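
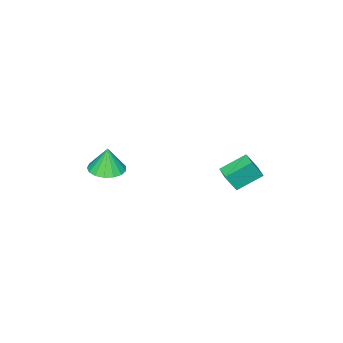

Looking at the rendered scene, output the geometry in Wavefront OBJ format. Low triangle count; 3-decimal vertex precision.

v -4.308 1 -1.599
v -3.777 0.646 -0.432
v -3.859 1.733 -1.582
v -3.327 1.379 -0.415
v -3.073 0.261 -2.385
v -2.541 -0.093 -1.218
v -2.623 0.994 -2.368
v -2.092 0.64 -1.201
v 3.124 -2.598 1.038
v 4.082 -2.475 1.127
v 2.996 -2.622 2.442
v 3.914 -2.042 1.119
v 3.566 -1.736 1.093
v 3.116 -1.628 1.054
v 2.668 -1.742 1.011
v 2.324 -2.053 0.974
v 2.164 -2.488 0.953
v 2.223 -2.948 0.95
v 2.489 -3.328 0.968
v 2.9 -3.541 1.002
v 3.363 -3.538 1.044
v 3.77 -3.32 1.085
v 4.03 -2.936 1.115
f 2 4 1
f 5 2 1
f 1 4 3
f 3 5 1
f 2 8 4
f 6 2 5
f 6 8 2
f 4 8 3
f 7 5 3
f 3 8 7
f 7 6 5
f 8 6 7
f 10 9 12
f 10 12 11
f 12 9 13
f 12 13 11
f 13 9 14
f 13 14 11
f 14 9 15
f 14 15 11
f 15 9 16
f 15 16 11
f 16 9 17
f 16 17 11
f 17 9 18
f 17 18 11
f 18 9 19
f 18 19 11
f 19 9 20
f 19 20 11
f 20 9 21
f 20 21 11
f 21 9 22
f 21 22 11
f 22 9 23
f 22 23 11
f 23 9 10
f 23 10 11



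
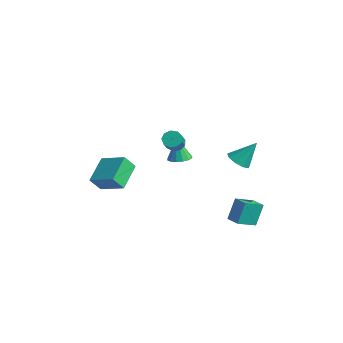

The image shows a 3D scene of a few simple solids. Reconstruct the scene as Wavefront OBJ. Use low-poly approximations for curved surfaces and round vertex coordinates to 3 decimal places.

v 2.728 1.501 -0.764
v 3.152 0.965 -0.536
v 3.132 2.339 0.464
v 3.407 1.269 -0.828
v 3.344 1.681 -1.089
v 2.994 2.01 -1.198
v 2.519 2.1 -1.104
v 2.142 1.909 -0.85
v 2.04 1.528 -0.556
v 2.26 1.134 -0.359
v 2.699 0.911 -0.351
v -0.26 -0.381 -0.265
v 0.155 -0.351 -0.624
v 1.035 -1.128 0.326
v 0.62 -1.159 0.685
v 0.165 -0.055 -0.391
v 1.044 -0.833 0.559
v -0.025 0.087 -0.099
v 0.855 -0.69 0.851
v -0.324 0.011 0.115
v 0.556 -0.766 1.065
v -0.593 -0.249 0.152
v 0.286 -1.027 1.102
v -0.707 -0.571 -0.007
v 0.173 -1.348 0.943
v -0.611 -0.804 -0.286
v 0.269 -1.581 0.664
v -0.351 -0.839 -0.555
v 0.529 -1.617 0.394
v -0.048 -0.66 -0.689
v 0.831 -1.437 0.261
v 3.522 0.285 -4.294
v 3.384 0.85 -3.054
v 3.571 1.405 -4.8
v 3.433 1.971 -3.559
v 4.387 0.289 -4.201
v 4.249 0.855 -2.96
v 4.436 1.41 -4.706
v 4.298 1.975 -3.466
v -2.839 -3.368 -4.061
v -2.948 -3.972 -3.234
v -3.695 -2.084 -3.236
v -3.804 -2.688 -2.409
v -1.436 -2.812 -3.471
v -1.545 -3.416 -2.644
v -2.292 -1.528 -2.646
v -2.401 -2.132 -1.819
v -3.576 2.156 -3.877
v -3.062 2.618 -3.765
v -3.904 2.164 -2.403
v -3.356 2.819 -3.831
v -3.708 2.843 -3.91
v -4.026 2.682 -3.98
v -4.222 2.381 -4.022
v -4.246 2.019 -4.026
v -4.09 1.694 -3.989
v -3.796 1.493 -3.922
v -3.443 1.47 -3.844
v -3.125 1.63 -3.774
v -2.929 1.931 -3.731
v -2.905 2.293 -3.728
f 2 1 4
f 2 4 3
f 4 1 5
f 4 5 3
f 5 1 6
f 5 6 3
f 6 1 7
f 6 7 3
f 7 1 8
f 7 8 3
f 8 1 9
f 8 9 3
f 9 1 10
f 9 10 3
f 10 1 11
f 10 11 3
f 11 1 2
f 11 2 3
f 13 12 16
f 13 16 14
f 14 16 17
f 14 17 15
f 16 12 18
f 16 18 17
f 17 18 19
f 17 19 15
f 18 12 20
f 18 20 19
f 19 20 21
f 19 21 15
f 20 12 22
f 20 22 21
f 21 22 23
f 21 23 15
f 22 12 24
f 22 24 23
f 23 24 25
f 23 25 15
f 24 12 26
f 24 26 25
f 25 26 27
f 25 27 15
f 26 12 28
f 26 28 27
f 27 28 29
f 27 29 15
f 28 12 30
f 28 30 29
f 29 30 31
f 29 31 15
f 30 12 13
f 30 13 31
f 31 13 14
f 31 14 15
f 33 35 32
f 36 33 32
f 32 35 34
f 34 36 32
f 33 39 35
f 37 33 36
f 37 39 33
f 35 39 34
f 38 36 34
f 34 39 38
f 38 37 36
f 39 37 38
f 41 43 40
f 44 41 40
f 40 43 42
f 42 44 40
f 41 47 43
f 45 41 44
f 45 47 41
f 43 47 42
f 46 44 42
f 42 47 46
f 46 45 44
f 47 45 46
f 49 48 51
f 49 51 50
f 51 48 52
f 51 52 50
f 52 48 53
f 52 53 50
f 53 48 54
f 53 54 50
f 54 48 55
f 54 55 50
f 55 48 56
f 55 56 50
f 56 48 57
f 56 57 50
f 57 48 58
f 57 58 50
f 58 48 59
f 58 59 50
f 59 48 60
f 59 60 50
f 60 48 61
f 60 61 50
f 61 48 49
f 61 49 50



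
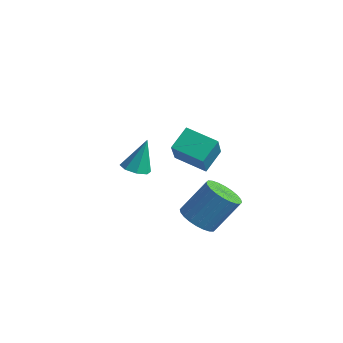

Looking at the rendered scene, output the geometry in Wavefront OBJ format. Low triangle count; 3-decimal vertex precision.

v 1.912 0.351 -2.416
v 2.745 0.127 -2.59
v 3.301 1.084 -1.158
v 2.468 1.309 -0.984
v 2.714 0.417 -2.772
v 3.271 1.374 -1.34
v 2.561 0.696 -2.899
v 3.118 1.654 -1.468
v 2.309 0.924 -2.953
v 2.866 1.881 -1.522
v 1.997 1.064 -2.925
v 2.554 2.021 -1.494
v 1.672 1.095 -2.82
v 2.228 2.053 -1.388
v 1.383 1.014 -2.653
v 1.94 1.971 -1.222
v 1.175 0.831 -2.45
v 1.731 1.789 -1.019
v 1.079 0.576 -2.242
v 1.635 1.533 -0.81
v 1.109 0.286 -2.06
v 1.666 1.243 -0.628
v 1.262 0.006 -1.932
v 1.819 0.964 -0.501
v 1.514 -0.221 -1.878
v 2.071 0.736 -0.447
v 1.826 -0.361 -1.906
v 2.383 0.596 -0.475
v 2.152 -0.393 -2.012
v 2.708 0.565 -0.58
v 2.44 -0.311 -2.178
v 2.997 0.646 -0.747
v 2.649 -0.129 -2.381
v 3.205 0.829 -0.95
v -2.853 1.672 -2.208
v -2.385 2.129 -2.429
v -2.727 2.288 -0.672
v -2.879 2.313 -2.463
v -3.357 2.122 -2.347
v -3.54 1.668 -2.15
v -3.321 1.216 -1.987
v -2.827 1.032 -1.954
v -2.348 1.223 -2.07
v -2.165 1.677 -2.266
v -0.464 1.558 -0.388
v 0.178 0.655 0.954
v -0.54 2.535 0.305
v 0.102 1.632 1.647
v 0.918 1.948 -0.787
v 1.56 1.045 0.555
v 0.842 2.925 -0.094
v 1.484 2.022 1.248
f 2 1 5
f 2 5 3
f 3 5 6
f 3 6 4
f 5 1 7
f 5 7 6
f 6 7 8
f 6 8 4
f 7 1 9
f 7 9 8
f 8 9 10
f 8 10 4
f 9 1 11
f 9 11 10
f 10 11 12
f 10 12 4
f 11 1 13
f 11 13 12
f 12 13 14
f 12 14 4
f 13 1 15
f 13 15 14
f 14 15 16
f 14 16 4
f 15 1 17
f 15 17 16
f 16 17 18
f 16 18 4
f 17 1 19
f 17 19 18
f 18 19 20
f 18 20 4
f 19 1 21
f 19 21 20
f 20 21 22
f 20 22 4
f 21 1 23
f 21 23 22
f 22 23 24
f 22 24 4
f 23 1 25
f 23 25 24
f 24 25 26
f 24 26 4
f 25 1 27
f 25 27 26
f 26 27 28
f 26 28 4
f 27 1 29
f 27 29 28
f 28 29 30
f 28 30 4
f 29 1 31
f 29 31 30
f 30 31 32
f 30 32 4
f 31 1 33
f 31 33 32
f 32 33 34
f 32 34 4
f 33 1 2
f 33 2 34
f 34 2 3
f 34 3 4
f 36 35 38
f 36 38 37
f 38 35 39
f 38 39 37
f 39 35 40
f 39 40 37
f 40 35 41
f 40 41 37
f 41 35 42
f 41 42 37
f 42 35 43
f 42 43 37
f 43 35 44
f 43 44 37
f 44 35 36
f 44 36 37
f 46 48 45
f 49 46 45
f 45 48 47
f 47 49 45
f 46 52 48
f 50 46 49
f 50 52 46
f 48 52 47
f 51 49 47
f 47 52 51
f 51 50 49
f 52 50 51



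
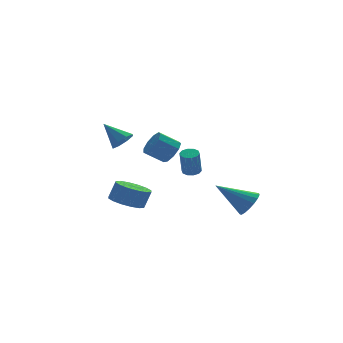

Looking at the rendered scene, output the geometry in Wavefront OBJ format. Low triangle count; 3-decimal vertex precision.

v 0.553 -2.251 -0.239
v 0.903 -1.92 -0.106
v 0.677 -2.218 1.232
v 0.327 -2.549 1.099
v 0.632 -1.772 -0.119
v 0.406 -2.07 1.219
v 0.331 -1.807 -0.178
v 0.105 -2.105 1.161
v 0.114 -2.012 -0.26
v -0.112 -2.31 1.078
v 0.065 -2.308 -0.334
v -0.161 -2.606 1.004
v 0.203 -2.582 -0.372
v -0.023 -2.88 0.966
v 0.474 -2.73 -0.359
v 0.248 -3.028 0.979
v 0.775 -2.695 -0.301
v 0.549 -2.993 1.038
v 0.992 -2.49 -0.218
v 0.766 -2.788 1.12
v 1.041 -2.194 -0.144
v 0.815 -2.492 1.194
v -0.653 -2.726 1.389
v -0.269 -2.946 2.007
v -1.224 -2.694 2.689
v -1.607 -2.474 2.071
v -0.195 -2.438 1.924
v -1.15 -2.187 2.605
v -0.335 -2.065 1.59
v -1.29 -1.813 2.272
v -0.624 -2.001 1.162
v -1.579 -1.75 1.844
v -0.926 -2.276 0.841
v -1.881 -2.025 1.522
v -1.1 -2.762 0.776
v -2.055 -2.51 1.458
v -1.065 -3.23 0.998
v -2.02 -2.979 1.68
v -0.837 -3.463 1.403
v -1.792 -3.211 2.085
v -0.522 -3.351 1.802
v -1.477 -3.099 2.484
v -2.847 -2.146 -1.978
v -1.962 -2.248 -2.337
v -1.549 -2.176 -1.342
v -2.433 -2.074 -0.982
v -2.046 -1.758 -2.338
v -1.633 -1.686 -1.343
v -2.344 -1.372 -2.242
v -1.93 -1.3 -1.247
v -2.776 -1.193 -2.075
v -2.363 -1.122 -1.08
v -3.228 -1.27 -1.882
v -2.815 -1.198 -0.887
v -3.577 -1.581 -1.715
v -3.164 -1.51 -0.72
v -3.731 -2.044 -1.618
v -3.318 -1.972 -0.623
v -3.647 -2.534 -1.617
v -3.234 -2.462 -0.622
v -3.35 -2.92 -1.713
v -2.936 -2.848 -0.718
v -2.917 -3.098 -1.88
v -2.504 -3.027 -0.885
v -2.465 -3.022 -2.073
v -2.052 -2.95 -1.078
v -2.116 -2.71 -2.24
v -1.703 -2.639 -1.245
v 4.239 -0.941 -3.657
v 4.668 -1.196 -2.956
v 2.641 -0.179 -2.403
v 4.801 -0.812 -3.019
v 4.806 -0.457 -3.228
v 4.681 -0.214 -3.536
v 4.455 -0.137 -3.871
v 4.18 -0.245 -4.157
v 3.918 -0.512 -4.329
v 3.729 -0.877 -4.346
v 3.658 -1.258 -4.206
v 3.72 -1.565 -3.94
v 3.9 -1.73 -3.609
v 4.159 -1.715 -3.289
v 4.436 -1.522 -3.053
v -1.486 2.461 0.334
v -0.842 2.723 0.555
v -2.214 3.399 1.346
v -1.057 3.014 0.13
v -1.523 2.981 -0.176
v -1.968 2.644 -0.182
v -2.131 2.199 0.114
v -1.916 1.907 0.539
v -1.449 1.94 0.845
v -1.004 2.278 0.851
f 2 1 5
f 2 5 3
f 3 5 6
f 3 6 4
f 5 1 7
f 5 7 6
f 6 7 8
f 6 8 4
f 7 1 9
f 7 9 8
f 8 9 10
f 8 10 4
f 9 1 11
f 9 11 10
f 10 11 12
f 10 12 4
f 11 1 13
f 11 13 12
f 12 13 14
f 12 14 4
f 13 1 15
f 13 15 14
f 14 15 16
f 14 16 4
f 15 1 17
f 15 17 16
f 16 17 18
f 16 18 4
f 17 1 19
f 17 19 18
f 18 19 20
f 18 20 4
f 19 1 21
f 19 21 20
f 20 21 22
f 20 22 4
f 21 1 2
f 21 2 22
f 22 2 3
f 22 3 4
f 24 23 27
f 24 27 25
f 25 27 28
f 25 28 26
f 27 23 29
f 27 29 28
f 28 29 30
f 28 30 26
f 29 23 31
f 29 31 30
f 30 31 32
f 30 32 26
f 31 23 33
f 31 33 32
f 32 33 34
f 32 34 26
f 33 23 35
f 33 35 34
f 34 35 36
f 34 36 26
f 35 23 37
f 35 37 36
f 36 37 38
f 36 38 26
f 37 23 39
f 37 39 38
f 38 39 40
f 38 40 26
f 39 23 41
f 39 41 40
f 40 41 42
f 40 42 26
f 41 23 24
f 41 24 42
f 42 24 25
f 42 25 26
f 44 43 47
f 44 47 45
f 45 47 48
f 45 48 46
f 47 43 49
f 47 49 48
f 48 49 50
f 48 50 46
f 49 43 51
f 49 51 50
f 50 51 52
f 50 52 46
f 51 43 53
f 51 53 52
f 52 53 54
f 52 54 46
f 53 43 55
f 53 55 54
f 54 55 56
f 54 56 46
f 55 43 57
f 55 57 56
f 56 57 58
f 56 58 46
f 57 43 59
f 57 59 58
f 58 59 60
f 58 60 46
f 59 43 61
f 59 61 60
f 60 61 62
f 60 62 46
f 61 43 63
f 61 63 62
f 62 63 64
f 62 64 46
f 63 43 65
f 63 65 64
f 64 65 66
f 64 66 46
f 65 43 67
f 65 67 66
f 66 67 68
f 66 68 46
f 67 43 44
f 67 44 68
f 68 44 45
f 68 45 46
f 70 69 72
f 70 72 71
f 72 69 73
f 72 73 71
f 73 69 74
f 73 74 71
f 74 69 75
f 74 75 71
f 75 69 76
f 75 76 71
f 76 69 77
f 76 77 71
f 77 69 78
f 77 78 71
f 78 69 79
f 78 79 71
f 79 69 80
f 79 80 71
f 80 69 81
f 80 81 71
f 81 69 82
f 81 82 71
f 82 69 83
f 82 83 71
f 83 69 70
f 83 70 71
f 85 84 87
f 85 87 86
f 87 84 88
f 87 88 86
f 88 84 89
f 88 89 86
f 89 84 90
f 89 90 86
f 90 84 91
f 90 91 86
f 91 84 92
f 91 92 86
f 92 84 93
f 92 93 86
f 93 84 85
f 93 85 86



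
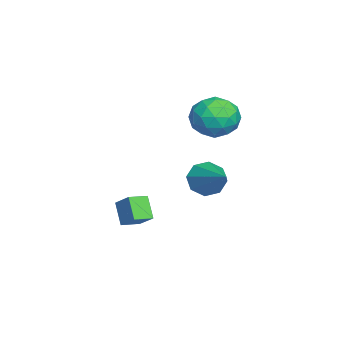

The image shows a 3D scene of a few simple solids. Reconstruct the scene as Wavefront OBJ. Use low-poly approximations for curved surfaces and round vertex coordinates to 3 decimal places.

v 1.19 3.298 3.333
v 1.849 3.011 4.225
v 0.251 1.709 3.515
v 0.91 1.422 4.407
v 0.164 2.287 4.5
v 0.744 3.269 4.388
v 1.356 1.451 3.352
v 1.936 2.433 3.24
v 1.951 1.869 4.237
v 1.215 2.386 4.947
v 0.885 2.334 2.793
v 0.149 2.851 3.503
v 1.602 3.294 3.763
v 0.498 1.426 3.977
v 0.06 1.934 4.032
v 0.447 1.766 4.556
v 0.952 3.446 3.859
v 1.34 3.277 4.383
v 0.349 2.851 4.545
v 0.76 1.443 3.357
v 1.148 1.274 3.881
v 1.653 2.954 3.184
v 2.04 2.786 3.708
v 1.751 1.869 3.195
v 2.049 2.454 4.295
v 1.498 1.52 4.402
v 1.76 1.537 3.781
v 2.101 2.115 3.715
v 1.616 2.758 4.712
v 1.064 1.824 4.819
v 0.626 2.332 4.874
v 0.967 2.91 4.808
v 1.677 2.087 4.719
v 1.036 2.896 2.921
v 0.484 1.962 3.028
v 1.133 1.81 2.932
v 1.474 2.388 2.866
v 0.602 3.2 3.338
v 0.051 2.266 3.445
v -0.001 2.605 4.025
v 0.34 3.183 3.959
v 0.423 2.633 3.021
v 2.964 2.207 1.177
v 3.436 2.167 0.412
v 4.676 3.133 2.183
v 3.082 2.755 0.473
v 2.659 3.022 0.946
v 2.415 2.812 1.555
v 2.493 2.248 1.943
v 2.847 1.66 1.881
v 3.269 1.393 1.408
v 3.513 1.603 0.799
v 2.323 -0.64 -1.95
v 1.609 -0.96 -1.015
v 2.934 0.002 -1.264
v 2.219 -0.318 -0.329
v 2.881 -1.362 -1.771
v 2.166 -1.682 -0.836
v 3.491 -0.72 -1.085
v 2.777 -1.04 -0.15
f 1 38 17
f 38 12 41
f 17 41 6
f 38 41 17
f 1 17 13
f 17 6 18
f 13 18 2
f 17 18 13
f 1 13 22
f 13 2 23
f 22 23 8
f 13 23 22
f 1 22 34
f 22 8 37
f 34 37 11
f 22 37 34
f 1 34 38
f 34 11 42
f 38 42 12
f 34 42 38
f 2 18 29
f 18 6 32
f 29 32 10
f 18 32 29
f 6 41 19
f 41 12 40
f 19 40 5
f 41 40 19
f 12 42 39
f 42 11 35
f 39 35 3
f 42 35 39
f 11 37 36
f 37 8 24
f 36 24 7
f 37 24 36
f 8 23 28
f 23 2 25
f 28 25 9
f 23 25 28
f 4 30 16
f 30 10 31
f 16 31 5
f 30 31 16
f 4 16 14
f 16 5 15
f 14 15 3
f 16 15 14
f 4 14 21
f 14 3 20
f 21 20 7
f 14 20 21
f 4 21 26
f 21 7 27
f 26 27 9
f 21 27 26
f 4 26 30
f 26 9 33
f 30 33 10
f 26 33 30
f 5 31 19
f 31 10 32
f 19 32 6
f 31 32 19
f 3 15 39
f 15 5 40
f 39 40 12
f 15 40 39
f 7 20 36
f 20 3 35
f 36 35 11
f 20 35 36
f 9 27 28
f 27 7 24
f 28 24 8
f 27 24 28
f 10 33 29
f 33 9 25
f 29 25 2
f 33 25 29
f 44 43 46
f 44 46 45
f 46 43 47
f 46 47 45
f 47 43 48
f 47 48 45
f 48 43 49
f 48 49 45
f 49 43 50
f 49 50 45
f 50 43 51
f 50 51 45
f 51 43 52
f 51 52 45
f 52 43 44
f 52 44 45
f 54 56 53
f 57 54 53
f 53 56 55
f 55 57 53
f 54 60 56
f 58 54 57
f 58 60 54
f 56 60 55
f 59 57 55
f 55 60 59
f 59 58 57
f 60 58 59



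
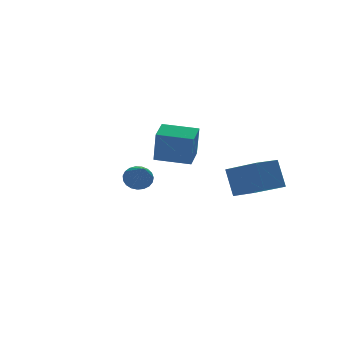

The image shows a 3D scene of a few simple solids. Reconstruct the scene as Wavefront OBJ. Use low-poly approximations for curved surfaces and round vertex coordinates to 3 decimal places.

v -2.778 -1.31 1.901
v -2.483 -1.076 2.368
v -3.262 -2.69 2.899
v -2.71 -0.977 2.396
v -2.949 -0.935 2.337
v -3.158 -0.958 2.204
v -3.302 -1.042 2.018
v -3.355 -1.172 1.812
v -3.308 -1.326 1.621
v -3.17 -1.478 1.479
v -2.964 -1.6 1.41
v -2.725 -1.672 1.426
v -2.496 -1.682 1.524
v -2.316 -1.627 1.687
v -2.215 -1.517 1.888
v -2.212 -1.372 2.09
v -2.307 -1.216 2.26
v 1.972 -2.858 0.913
v 1.963 -2.243 2.171
v 1.498 -1.28 0.139
v 1.49 -0.666 1.397
v 3.13 -2.574 0.783
v 3.122 -1.96 2.041
v 2.657 -0.997 0.009
v 2.648 -0.382 1.267
v 1.403 1.944 0.891
v 1.339 1.626 2.407
v 0.185 2.953 1.052
v 0.121 2.635 2.568
v 2.179 2.845 1.112
v 2.115 2.527 2.628
v 0.961 3.854 1.273
v 0.897 3.536 2.789
f 2 1 4
f 2 4 3
f 4 1 5
f 4 5 3
f 5 1 6
f 5 6 3
f 6 1 7
f 6 7 3
f 7 1 8
f 7 8 3
f 8 1 9
f 8 9 3
f 9 1 10
f 9 10 3
f 10 1 11
f 10 11 3
f 11 1 12
f 11 12 3
f 12 1 13
f 12 13 3
f 13 1 14
f 13 14 3
f 14 1 15
f 14 15 3
f 15 1 16
f 15 16 3
f 16 1 17
f 16 17 3
f 17 1 2
f 17 2 3
f 19 21 18
f 22 19 18
f 18 21 20
f 20 22 18
f 19 25 21
f 23 19 22
f 23 25 19
f 21 25 20
f 24 22 20
f 20 25 24
f 24 23 22
f 25 23 24
f 27 29 26
f 30 27 26
f 26 29 28
f 28 30 26
f 27 33 29
f 31 27 30
f 31 33 27
f 29 33 28
f 32 30 28
f 28 33 32
f 32 31 30
f 33 31 32



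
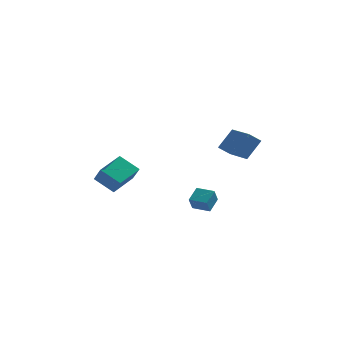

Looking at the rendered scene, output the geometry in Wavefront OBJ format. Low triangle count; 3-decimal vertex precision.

v -3.956 -0.655 -0.22
v -5.231 -0.269 0.666
v -3.048 0.977 0.375
v -4.323 1.363 1.262
v -3.437 -1.323 0.818
v -4.712 -0.937 1.705
v -2.529 0.309 1.414
v -3.804 0.695 2.3
v 3.373 -0.729 3.499
v 4.14 0.011 4.772
v 2.182 0.957 3.237
v 2.949 1.697 4.509
v 4.071 -0.337 2.851
v 4.838 0.403 4.123
v 2.88 1.349 2.588
v 3.647 2.089 3.861
v 0.995 -1.886 -0.758
v 0.855 -2.43 0.129
v 1.338 -0.957 -0.135
v 1.198 -1.501 0.752
v 2.102 -2.259 -0.812
v 1.962 -2.803 0.075
v 2.445 -1.33 -0.189
v 2.305 -1.874 0.698
f 2 4 1
f 5 2 1
f 1 4 3
f 3 5 1
f 2 8 4
f 6 2 5
f 6 8 2
f 4 8 3
f 7 5 3
f 3 8 7
f 7 6 5
f 8 6 7
f 10 12 9
f 13 10 9
f 9 12 11
f 11 13 9
f 10 16 12
f 14 10 13
f 14 16 10
f 12 16 11
f 15 13 11
f 11 16 15
f 15 14 13
f 16 14 15
f 18 20 17
f 21 18 17
f 17 20 19
f 19 21 17
f 18 24 20
f 22 18 21
f 22 24 18
f 20 24 19
f 23 21 19
f 19 24 23
f 23 22 21
f 24 22 23



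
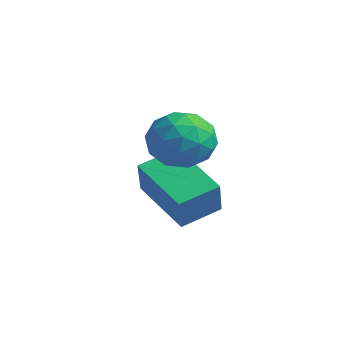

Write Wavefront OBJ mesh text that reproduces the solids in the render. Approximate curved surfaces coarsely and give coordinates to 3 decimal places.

v 2.927 2.535 -0.992
v 0.974 2.436 -0.027
v 3.097 3.85 -0.513
v 1.144 3.751 0.452
v 3.556 2.009 0.228
v 1.603 1.91 1.193
v 3.726 3.324 0.707
v 1.773 3.225 1.672
v 2.936 2.484 2.392
v 3.812 2.996 2.77
v 3.648 0.944 2.83
v 4.524 1.456 3.208
v 3.577 1.547 3.727
v 3.137 2.499 3.456
v 4.323 1.441 2.144
v 3.883 2.393 1.873
v 4.669 2.352 2.617
v 4.208 2.417 3.595
v 3.252 1.523 2.005
v 2.791 1.588 2.983
v 3.312 2.875 2.543
v 4.148 1.065 3.057
v 3.592 1.118 3.362
v 4.107 1.419 3.585
v 2.915 2.583 2.946
v 3.43 2.884 3.168
v 3.292 2.032 3.73
v 4.03 1.056 2.432
v 4.545 1.357 2.654
v 3.353 2.521 2.015
v 3.868 2.822 2.238
v 4.168 1.908 1.87
v 4.33 2.798 2.675
v 4.748 1.892 2.932
v 4.63 1.883 2.307
v 4.372 2.443 2.148
v 4.06 2.836 3.25
v 4.478 1.93 3.507
v 3.921 1.984 3.812
v 3.663 2.544 3.653
v 4.563 2.457 3.16
v 2.982 2.01 2.093
v 3.4 1.104 2.35
v 3.797 1.396 1.947
v 3.539 1.956 1.788
v 2.712 2.048 2.668
v 3.13 1.142 2.925
v 3.088 1.497 3.452
v 2.83 2.057 3.293
v 2.897 1.483 2.44
f 2 4 1
f 5 2 1
f 1 4 3
f 3 5 1
f 2 8 4
f 6 2 5
f 6 8 2
f 4 8 3
f 7 5 3
f 3 8 7
f 7 6 5
f 8 6 7
f 9 46 25
f 46 20 49
f 25 49 14
f 46 49 25
f 9 25 21
f 25 14 26
f 21 26 10
f 25 26 21
f 9 21 30
f 21 10 31
f 30 31 16
f 21 31 30
f 9 30 42
f 30 16 45
f 42 45 19
f 30 45 42
f 9 42 46
f 42 19 50
f 46 50 20
f 42 50 46
f 10 26 37
f 26 14 40
f 37 40 18
f 26 40 37
f 14 49 27
f 49 20 48
f 27 48 13
f 49 48 27
f 20 50 47
f 50 19 43
f 47 43 11
f 50 43 47
f 19 45 44
f 45 16 32
f 44 32 15
f 45 32 44
f 16 31 36
f 31 10 33
f 36 33 17
f 31 33 36
f 12 38 24
f 38 18 39
f 24 39 13
f 38 39 24
f 12 24 22
f 24 13 23
f 22 23 11
f 24 23 22
f 12 22 29
f 22 11 28
f 29 28 15
f 22 28 29
f 12 29 34
f 29 15 35
f 34 35 17
f 29 35 34
f 12 34 38
f 34 17 41
f 38 41 18
f 34 41 38
f 13 39 27
f 39 18 40
f 27 40 14
f 39 40 27
f 11 23 47
f 23 13 48
f 47 48 20
f 23 48 47
f 15 28 44
f 28 11 43
f 44 43 19
f 28 43 44
f 17 35 36
f 35 15 32
f 36 32 16
f 35 32 36
f 18 41 37
f 41 17 33
f 37 33 10
f 41 33 37



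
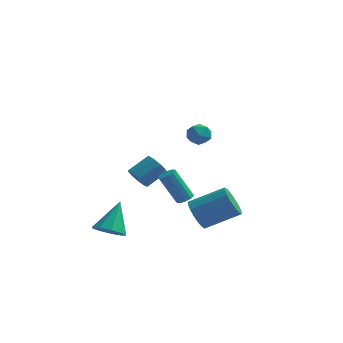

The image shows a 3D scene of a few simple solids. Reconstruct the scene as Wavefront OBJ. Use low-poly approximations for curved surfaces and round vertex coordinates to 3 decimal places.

v 1.72 -1.404 3.003
v 2.308 -1.1 3.392
v 2.512 -2.12 2.368
v 3.1 -1.816 2.757
v 2.599 -2.275 3.115
v 2.11 -1.832 3.507
v 2.71 -1.388 2.253
v 2.221 -0.945 2.645
v 2.92 -1.09 2.929
v 2.851 -1.638 3.461
v 1.969 -1.582 2.299
v 1.9 -2.13 2.831
v -2.418 -1.787 -4.807
v -1.844 -1.231 -5.338
v -2.162 -0.493 -3.173
v -2.466 -1.032 -5.398
v -3.067 -1.186 -5.181
v -3.364 -1.622 -4.789
v -3.218 -2.135 -4.406
v -2.699 -2.485 -4.21
v -2.048 -2.509 -4.294
v -1.57 -2.195 -4.617
v -1.49 -1.69 -5.03
v 0.652 2.343 -3.985
v 1.123 2.359 -3.722
v 0.12 2.292 -1.913
v -0.352 2.277 -2.175
v 1.037 2.648 -3.76
v 0.033 2.582 -1.951
v 0.828 2.84 -3.869
v -0.176 2.774 -2.06
v 0.563 2.875 -4.015
v -0.441 2.809 -2.205
v 0.326 2.741 -4.151
v -0.677 2.674 -2.341
v 0.193 2.48 -4.234
v -0.811 2.414 -2.425
v 0.205 2.176 -4.238
v -0.798 2.11 -2.429
v 0.359 1.925 -4.162
v -0.644 1.859 -2.353
v 0.606 1.807 -4.029
v -0.397 1.741 -2.22
v 0.868 1.859 -3.883
v -0.136 1.793 -2.073
v 1.06 2.065 -3.768
v 0.057 1.998 -1.959
v 1.999 -0.448 -3.653
v 2.288 0.033 -4.469
v 4.109 0.648 -3.463
v 3.821 0.168 -2.647
v 2.044 0.358 -4.226
v 3.865 0.974 -3.22
v 1.789 0.499 -3.852
v 3.611 1.114 -2.846
v 1.583 0.423 -3.432
v 3.405 1.038 -2.426
v 1.472 0.148 -3.063
v 3.294 0.763 -2.057
v 1.482 -0.264 -2.829
v 3.304 0.351 -1.823
v 1.61 -0.718 -2.784
v 3.432 -0.103 -1.778
v 1.828 -1.11 -2.938
v 3.649 -0.495 -1.931
v 2.084 -1.35 -3.255
v 3.906 -0.735 -2.249
v 2.322 -1.384 -3.664
v 4.143 -0.768 -2.658
v 2.485 -1.203 -4.071
v 4.306 -0.587 -3.064
v 2.537 -0.849 -4.381
v 4.358 -0.233 -3.375
v 2.466 -0.403 -4.525
v 4.287 0.213 -3.519
v -2.243 3.051 -3.137
v -1.637 2.557 -3.25
v -0.752 3.454 -2.437
v -1.357 3.949 -2.323
v -1.65 2.927 -3.644
v -0.765 3.824 -2.831
v -1.94 3.355 -3.8
v -1.055 4.252 -2.987
v -2.372 3.641 -3.646
v -1.487 4.538 -2.833
v -2.743 3.651 -3.254
v -1.858 4.549 -2.441
v -2.88 3.381 -2.806
v -1.995 4.278 -1.993
v -2.719 2.956 -2.514
v -1.834 3.854 -1.7
v -2.335 2.576 -2.512
v -1.45 3.474 -1.699
v -1.908 2.418 -2.803
v -1.022 3.316 -1.99
f 1 12 6
f 1 6 2
f 1 2 8
f 1 8 11
f 1 11 12
f 2 6 10
f 6 12 5
f 12 11 3
f 11 8 7
f 8 2 9
f 4 10 5
f 4 5 3
f 4 3 7
f 4 7 9
f 4 9 10
f 5 10 6
f 3 5 12
f 7 3 11
f 9 7 8
f 10 9 2
f 14 13 16
f 14 16 15
f 16 13 17
f 16 17 15
f 17 13 18
f 17 18 15
f 18 13 19
f 18 19 15
f 19 13 20
f 19 20 15
f 20 13 21
f 20 21 15
f 21 13 22
f 21 22 15
f 22 13 23
f 22 23 15
f 23 13 14
f 23 14 15
f 25 24 28
f 25 28 26
f 26 28 29
f 26 29 27
f 28 24 30
f 28 30 29
f 29 30 31
f 29 31 27
f 30 24 32
f 30 32 31
f 31 32 33
f 31 33 27
f 32 24 34
f 32 34 33
f 33 34 35
f 33 35 27
f 34 24 36
f 34 36 35
f 35 36 37
f 35 37 27
f 36 24 38
f 36 38 37
f 37 38 39
f 37 39 27
f 38 24 40
f 38 40 39
f 39 40 41
f 39 41 27
f 40 24 42
f 40 42 41
f 41 42 43
f 41 43 27
f 42 24 44
f 42 44 43
f 43 44 45
f 43 45 27
f 44 24 46
f 44 46 45
f 45 46 47
f 45 47 27
f 46 24 25
f 46 25 47
f 47 25 26
f 47 26 27
f 49 48 52
f 49 52 50
f 50 52 53
f 50 53 51
f 52 48 54
f 52 54 53
f 53 54 55
f 53 55 51
f 54 48 56
f 54 56 55
f 55 56 57
f 55 57 51
f 56 48 58
f 56 58 57
f 57 58 59
f 57 59 51
f 58 48 60
f 58 60 59
f 59 60 61
f 59 61 51
f 60 48 62
f 60 62 61
f 61 62 63
f 61 63 51
f 62 48 64
f 62 64 63
f 63 64 65
f 63 65 51
f 64 48 66
f 64 66 65
f 65 66 67
f 65 67 51
f 66 48 68
f 66 68 67
f 67 68 69
f 67 69 51
f 68 48 70
f 68 70 69
f 69 70 71
f 69 71 51
f 70 48 72
f 70 72 71
f 71 72 73
f 71 73 51
f 72 48 74
f 72 74 73
f 73 74 75
f 73 75 51
f 74 48 49
f 74 49 75
f 75 49 50
f 75 50 51
f 77 76 80
f 77 80 78
f 78 80 81
f 78 81 79
f 80 76 82
f 80 82 81
f 81 82 83
f 81 83 79
f 82 76 84
f 82 84 83
f 83 84 85
f 83 85 79
f 84 76 86
f 84 86 85
f 85 86 87
f 85 87 79
f 86 76 88
f 86 88 87
f 87 88 89
f 87 89 79
f 88 76 90
f 88 90 89
f 89 90 91
f 89 91 79
f 90 76 92
f 90 92 91
f 91 92 93
f 91 93 79
f 92 76 94
f 92 94 93
f 93 94 95
f 93 95 79
f 94 76 77
f 94 77 95
f 95 77 78
f 95 78 79



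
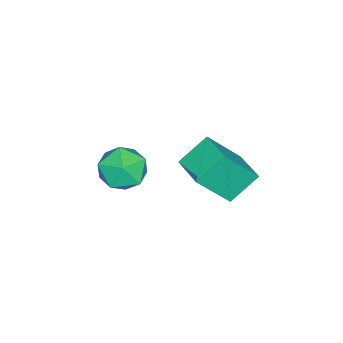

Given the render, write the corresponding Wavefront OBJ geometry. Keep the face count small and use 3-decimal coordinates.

v 3.163 -2.168 1.285
v 3.725 -1.547 1.567
v 4.235 -2.833 0.613
v 4.797 -2.212 0.895
v 4.441 -2.78 1.471
v 3.779 -2.369 1.886
v 4.181 -2.011 0.294
v 3.519 -1.6 0.709
v 4.354 -1.45 0.954
v 4.515 -1.925 1.681
v 3.445 -2.455 0.499
v 3.606 -2.93 1.226
v 3.567 0.528 1.126
v 2.82 1.109 1.879
v 4.334 1.393 1.217
v 3.587 1.975 1.971
v 4.293 -0.255 2.449
v 3.546 0.327 3.203
v 5.06 0.611 2.541
v 4.313 1.192 3.294
f 1 12 6
f 1 6 2
f 1 2 8
f 1 8 11
f 1 11 12
f 2 6 10
f 6 12 5
f 12 11 3
f 11 8 7
f 8 2 9
f 4 10 5
f 4 5 3
f 4 3 7
f 4 7 9
f 4 9 10
f 5 10 6
f 3 5 12
f 7 3 11
f 9 7 8
f 10 9 2
f 14 16 13
f 17 14 13
f 13 16 15
f 15 17 13
f 14 20 16
f 18 14 17
f 18 20 14
f 16 20 15
f 19 17 15
f 15 20 19
f 19 18 17
f 20 18 19



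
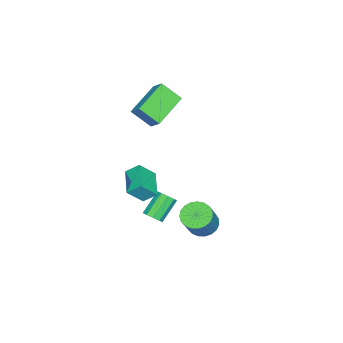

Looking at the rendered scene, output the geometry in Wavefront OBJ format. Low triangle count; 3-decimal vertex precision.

v -4.133 -2.953 2.04
v -3.776 -2.312 2.689
v -4.311 -1.918 1.114
v -3.954 -1.276 1.764
v -2.186 -3.284 1.296
v -1.829 -2.642 1.946
v -2.364 -2.248 0.371
v -2.007 -1.607 1.02
v 2.287 2.726 -1.917
v 2.936 2.778 -2.38
v 3.923 2.866 -0.987
v 3.273 2.814 -0.523
v 2.853 3.098 -2.342
v 3.84 3.186 -0.948
v 2.672 3.353 -2.229
v 3.659 3.441 -0.836
v 2.424 3.5 -2.063
v 3.411 3.588 -0.669
v 2.153 3.514 -1.872
v 3.14 3.601 -0.478
v 1.904 3.391 -1.688
v 2.891 3.478 -0.294
v 1.722 3.153 -1.544
v 2.709 3.24 -0.15
v 1.637 2.841 -1.464
v 2.624 2.929 -0.07
v 1.665 2.509 -1.463
v 2.651 2.597 -0.069
v 1.8 2.215 -1.54
v 2.787 2.303 -0.146
v 2.019 2.01 -1.682
v 3.006 2.097 -0.289
v 2.284 1.928 -1.865
v 3.271 2.016 -0.471
v 2.55 1.984 -2.057
v 3.537 2.072 -0.663
v 2.771 2.169 -2.225
v 3.758 2.256 -0.831
v 2.907 2.449 -2.339
v 3.894 2.537 -0.945
v 0.345 -1.472 -1.585
v 0.149 -0.799 -1.004
v 1.657 -0.749 -1.982
v 1.461 -0.076 -1.401
v 0.939 -2.064 -0.699
v 0.743 -1.391 -0.118
v 2.251 -1.341 -1.096
v 2.055 -0.668 -0.515
v 1.587 -0.287 -3.123
v 1.931 -0.431 -2.704
v 0.876 -0.137 -1.739
v 0.533 0.007 -2.157
v 1.965 -0.057 -2.78
v 0.911 0.237 -1.814
v 1.823 0.209 -3.016
v 0.769 0.503 -2.05
v 1.571 0.243 -3.302
v 0.516 0.537 -2.336
v 1.326 0.029 -3.504
v 0.271 0.323 -2.538
v 1.203 -0.333 -3.528
v 0.149 -0.039 -2.562
v 1.26 -0.674 -3.362
v 0.206 -0.38 -2.396
v 1.47 -0.833 -3.084
v 0.416 -0.539 -2.118
v 1.735 -0.737 -2.825
v 0.681 -0.443 -1.859
f 2 4 1
f 5 2 1
f 1 4 3
f 3 5 1
f 2 8 4
f 6 2 5
f 6 8 2
f 4 8 3
f 7 5 3
f 3 8 7
f 7 6 5
f 8 6 7
f 10 9 13
f 10 13 11
f 11 13 14
f 11 14 12
f 13 9 15
f 13 15 14
f 14 15 16
f 14 16 12
f 15 9 17
f 15 17 16
f 16 17 18
f 16 18 12
f 17 9 19
f 17 19 18
f 18 19 20
f 18 20 12
f 19 9 21
f 19 21 20
f 20 21 22
f 20 22 12
f 21 9 23
f 21 23 22
f 22 23 24
f 22 24 12
f 23 9 25
f 23 25 24
f 24 25 26
f 24 26 12
f 25 9 27
f 25 27 26
f 26 27 28
f 26 28 12
f 27 9 29
f 27 29 28
f 28 29 30
f 28 30 12
f 29 9 31
f 29 31 30
f 30 31 32
f 30 32 12
f 31 9 33
f 31 33 32
f 32 33 34
f 32 34 12
f 33 9 35
f 33 35 34
f 34 35 36
f 34 36 12
f 35 9 37
f 35 37 36
f 36 37 38
f 36 38 12
f 37 9 39
f 37 39 38
f 38 39 40
f 38 40 12
f 39 9 10
f 39 10 40
f 40 10 11
f 40 11 12
f 42 44 41
f 45 42 41
f 41 44 43
f 43 45 41
f 42 48 44
f 46 42 45
f 46 48 42
f 44 48 43
f 47 45 43
f 43 48 47
f 47 46 45
f 48 46 47
f 50 49 53
f 50 53 51
f 51 53 54
f 51 54 52
f 53 49 55
f 53 55 54
f 54 55 56
f 54 56 52
f 55 49 57
f 55 57 56
f 56 57 58
f 56 58 52
f 57 49 59
f 57 59 58
f 58 59 60
f 58 60 52
f 59 49 61
f 59 61 60
f 60 61 62
f 60 62 52
f 61 49 63
f 61 63 62
f 62 63 64
f 62 64 52
f 63 49 65
f 63 65 64
f 64 65 66
f 64 66 52
f 65 49 67
f 65 67 66
f 66 67 68
f 66 68 52
f 67 49 50
f 67 50 68
f 68 50 51
f 68 51 52



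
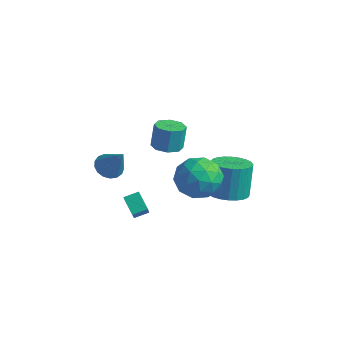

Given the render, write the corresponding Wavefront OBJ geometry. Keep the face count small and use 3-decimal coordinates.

v 1.642 0.701 -1.107
v 2.538 0.212 -0.819
v 2.273 0.83 1.054
v 1.378 1.319 0.767
v 2.68 0.587 -0.922
v 2.415 1.204 0.951
v 2.664 0.978 -1.053
v 2.399 1.596 0.82
v 2.493 1.328 -1.193
v 2.228 1.946 0.68
v 2.192 1.582 -1.319
v 1.927 2.2 0.554
v 1.808 1.702 -1.413
v 1.543 2.32 0.46
v 1.398 1.67 -1.46
v 1.133 2.288 0.413
v 1.026 1.49 -1.454
v 0.761 2.108 0.419
v 0.747 1.19 -1.394
v 0.482 1.808 0.479
v 0.605 0.816 -1.291
v 0.34 1.433 0.582
v 0.621 0.424 -1.16
v 0.356 1.042 0.713
v 0.792 0.074 -1.02
v 0.527 0.692 0.853
v 1.093 -0.18 -0.894
v 0.828 0.438 0.979
v 1.477 -0.3 -0.8
v 1.212 0.318 1.073
v 1.887 -0.268 -0.753
v 1.622 0.35 1.12
v 2.259 -0.088 -0.759
v 1.994 0.53 1.114
v -1.53 -2.832 -2.377
v -2.369 -2.514 -1.706
v -1.095 -2.178 -2.143
v -1.933 -1.86 -1.472
v -0.867 -3.72 -1.128
v -1.705 -3.402 -0.457
v -0.431 -3.066 -0.894
v -1.27 -2.748 -0.223
v -3.966 -1.857 -0.228
v -3.317 -1.622 -0.651
v -2.894 -1.983 1.348
v -3.468 -1.289 -0.521
v -3.734 -1.087 -0.324
v -4.053 -1.061 -0.105
v -4.352 -1.217 0.086
v -4.562 -1.52 0.205
v -4.637 -1.9 0.225
v -4.557 -2.27 0.142
v -4.343 -2.545 -0.027
v -4.042 -2.663 -0.241
v -3.724 -2.596 -0.452
v -3.461 -2.36 -0.612
v -3.314 -2.008 -0.684
v 1.845 -1.98 2.227
v 3.013 -2.321 1.893
v 1.947 -3.219 3.847
v 3.115 -3.56 3.513
v 2.894 -2.39 3.93
v 2.831 -1.624 2.929
v 2.129 -3.916 2.811
v 2.066 -3.15 1.81
v 3.188 -3.517 2.254
v 3.662 -2.574 2.946
v 1.298 -2.966 2.794
v 1.772 -2.023 3.486
v 2.42 -2.042 1.918
v 2.54 -3.498 3.822
v 2.41 -2.81 4.067
v 3.097 -3.011 3.871
v 2.313 -1.632 2.527
v 3 -1.833 2.331
v 2.93 -1.873 3.528
v 1.96 -3.707 3.409
v 2.647 -3.908 3.213
v 1.863 -2.529 1.869
v 2.55 -2.73 1.673
v 2.03 -3.667 2.212
v 3.21 -2.945 1.934
v 3.269 -3.674 2.886
v 2.69 -3.883 2.473
v 2.653 -3.433 1.885
v 3.488 -2.391 2.34
v 3.548 -3.119 3.292
v 3.418 -2.431 3.538
v 3.381 -1.981 2.949
v 3.591 -3.094 2.552
v 1.412 -2.421 2.448
v 1.472 -3.149 3.4
v 1.579 -3.559 2.791
v 1.542 -3.109 2.202
v 1.691 -1.866 2.854
v 1.75 -2.595 3.806
v 2.307 -2.107 3.855
v 2.27 -1.657 3.267
v 1.369 -2.446 3.188
v -1.58 -0.173 1.482
v -0.765 -0.236 1.534
v -0.824 0.11 2.889
v -1.64 0.173 2.838
v -0.951 0.342 1.378
v -1.01 0.689 2.733
v -1.507 0.619 1.283
v -1.566 0.965 2.638
v -2.105 0.431 1.305
v -2.164 0.778 2.66
v -2.396 -0.11 1.431
v -2.455 0.236 2.786
v -2.21 -0.689 1.587
v -2.269 -0.342 2.942
v -1.654 -0.965 1.682
v -1.713 -0.619 3.037
v -1.056 -0.778 1.66
v -1.115 -0.431 3.015
f 2 1 5
f 2 5 3
f 3 5 6
f 3 6 4
f 5 1 7
f 5 7 6
f 6 7 8
f 6 8 4
f 7 1 9
f 7 9 8
f 8 9 10
f 8 10 4
f 9 1 11
f 9 11 10
f 10 11 12
f 10 12 4
f 11 1 13
f 11 13 12
f 12 13 14
f 12 14 4
f 13 1 15
f 13 15 14
f 14 15 16
f 14 16 4
f 15 1 17
f 15 17 16
f 16 17 18
f 16 18 4
f 17 1 19
f 17 19 18
f 18 19 20
f 18 20 4
f 19 1 21
f 19 21 20
f 20 21 22
f 20 22 4
f 21 1 23
f 21 23 22
f 22 23 24
f 22 24 4
f 23 1 25
f 23 25 24
f 24 25 26
f 24 26 4
f 25 1 27
f 25 27 26
f 26 27 28
f 26 28 4
f 27 1 29
f 27 29 28
f 28 29 30
f 28 30 4
f 29 1 31
f 29 31 30
f 30 31 32
f 30 32 4
f 31 1 33
f 31 33 32
f 32 33 34
f 32 34 4
f 33 1 2
f 33 2 34
f 34 2 3
f 34 3 4
f 36 38 35
f 39 36 35
f 35 38 37
f 37 39 35
f 36 42 38
f 40 36 39
f 40 42 36
f 38 42 37
f 41 39 37
f 37 42 41
f 41 40 39
f 42 40 41
f 44 43 46
f 44 46 45
f 46 43 47
f 46 47 45
f 47 43 48
f 47 48 45
f 48 43 49
f 48 49 45
f 49 43 50
f 49 50 45
f 50 43 51
f 50 51 45
f 51 43 52
f 51 52 45
f 52 43 53
f 52 53 45
f 53 43 54
f 53 54 45
f 54 43 55
f 54 55 45
f 55 43 56
f 55 56 45
f 56 43 57
f 56 57 45
f 57 43 44
f 57 44 45
f 58 95 74
f 95 69 98
f 74 98 63
f 95 98 74
f 58 74 70
f 74 63 75
f 70 75 59
f 74 75 70
f 58 70 79
f 70 59 80
f 79 80 65
f 70 80 79
f 58 79 91
f 79 65 94
f 91 94 68
f 79 94 91
f 58 91 95
f 91 68 99
f 95 99 69
f 91 99 95
f 59 75 86
f 75 63 89
f 86 89 67
f 75 89 86
f 63 98 76
f 98 69 97
f 76 97 62
f 98 97 76
f 69 99 96
f 99 68 92
f 96 92 60
f 99 92 96
f 68 94 93
f 94 65 81
f 93 81 64
f 94 81 93
f 65 80 85
f 80 59 82
f 85 82 66
f 80 82 85
f 61 87 73
f 87 67 88
f 73 88 62
f 87 88 73
f 61 73 71
f 73 62 72
f 71 72 60
f 73 72 71
f 61 71 78
f 71 60 77
f 78 77 64
f 71 77 78
f 61 78 83
f 78 64 84
f 83 84 66
f 78 84 83
f 61 83 87
f 83 66 90
f 87 90 67
f 83 90 87
f 62 88 76
f 88 67 89
f 76 89 63
f 88 89 76
f 60 72 96
f 72 62 97
f 96 97 69
f 72 97 96
f 64 77 93
f 77 60 92
f 93 92 68
f 77 92 93
f 66 84 85
f 84 64 81
f 85 81 65
f 84 81 85
f 67 90 86
f 90 66 82
f 86 82 59
f 90 82 86
f 101 100 104
f 101 104 102
f 102 104 105
f 102 105 103
f 104 100 106
f 104 106 105
f 105 106 107
f 105 107 103
f 106 100 108
f 106 108 107
f 107 108 109
f 107 109 103
f 108 100 110
f 108 110 109
f 109 110 111
f 109 111 103
f 110 100 112
f 110 112 111
f 111 112 113
f 111 113 103
f 112 100 114
f 112 114 113
f 113 114 115
f 113 115 103
f 114 100 116
f 114 116 115
f 115 116 117
f 115 117 103
f 116 100 101
f 116 101 117
f 117 101 102
f 117 102 103



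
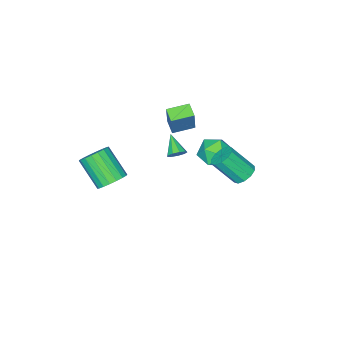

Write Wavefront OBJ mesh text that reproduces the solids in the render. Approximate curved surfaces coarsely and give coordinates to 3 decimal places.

v -4.266 -2.325 1.1
v -3.713 -1.844 2.842
v -3.867 -1.493 0.743
v -3.313 -1.012 2.485
v -3.027 -3.008 0.895
v -2.473 -2.527 2.637
v -2.627 -2.176 0.538
v -2.074 -1.695 2.28
v 3.773 -0.39 1.128
v 4.732 -0.427 1.107
v 4.706 -1.986 2.63
v 3.747 -1.95 2.652
v 4.655 -0.133 1.407
v 4.629 -1.692 2.93
v 4.403 0.111 1.652
v 4.377 -1.449 3.175
v 4.026 0.255 1.793
v 4 -1.305 3.316
v 3.599 0.271 1.802
v 3.573 -1.289 3.326
v 3.207 0.156 1.678
v 3.181 -1.403 3.201
v 2.926 -0.067 1.445
v 2.901 -1.626 2.968
v 2.814 -0.354 1.15
v 2.788 -1.913 2.673
v 2.891 -0.648 0.85
v 2.865 -2.207 2.373
v 3.143 -0.891 0.605
v 3.117 -2.451 2.128
v 3.52 -1.035 0.464
v 3.494 -2.595 1.987
v 3.947 -1.051 0.454
v 3.921 -2.611 1.978
v 4.339 -0.937 0.579
v 4.313 -2.496 2.102
v 4.619 -0.714 0.812
v 4.594 -2.273 2.335
v -4.708 0.904 -0.362
v -3.927 1.074 -1.227
v -3.873 -0.754 0.067
v -3.092 -0.584 -0.798
v -3.065 0.096 0.163
v -3.581 1.121 -0.102
v -4.219 -0.801 -1.058
v -4.735 0.224 -1.323
v -3.624 0.02 -1.657
v -2.911 0.575 -0.902
v -4.889 -0.255 -0.258
v -4.176 0.3 0.497
v -2.616 -1.748 -1.191
v -2.146 -1.642 -0.786
v -3.144 -2.852 -0.289
v -2.485 -1.397 -0.684
v -2.886 -1.316 -0.82
v -3.161 -1.438 -1.13
v -3.18 -1.704 -1.468
v -2.936 -1.991 -1.676
v -2.542 -2.165 -1.657
v -2.182 -2.143 -1.421
v -2.026 -1.937 -1.076
v -2.493 3.904 0.66
v -1.923 4.471 0.758
v -1.117 3.403 2.258
v -1.687 2.836 2.16
v -2.311 4.59 1.051
v -1.505 3.522 2.551
v -2.769 4.447 1.194
v -1.963 3.378 2.695
v -3.121 4.096 1.134
v -2.315 3.028 2.634
v -3.233 3.672 0.893
v -2.428 2.604 2.393
v -3.063 3.337 0.562
v -2.257 2.269 2.062
v -2.675 3.218 0.269
v -1.869 2.15 1.769
v -2.217 3.362 0.125
v -1.411 2.293 1.626
v -1.865 3.712 0.186
v -1.059 2.644 1.686
v -1.752 4.136 0.427
v -0.947 3.068 1.927
f 2 4 1
f 5 2 1
f 1 4 3
f 3 5 1
f 2 8 4
f 6 2 5
f 6 8 2
f 4 8 3
f 7 5 3
f 3 8 7
f 7 6 5
f 8 6 7
f 10 9 13
f 10 13 11
f 11 13 14
f 11 14 12
f 13 9 15
f 13 15 14
f 14 15 16
f 14 16 12
f 15 9 17
f 15 17 16
f 16 17 18
f 16 18 12
f 17 9 19
f 17 19 18
f 18 19 20
f 18 20 12
f 19 9 21
f 19 21 20
f 20 21 22
f 20 22 12
f 21 9 23
f 21 23 22
f 22 23 24
f 22 24 12
f 23 9 25
f 23 25 24
f 24 25 26
f 24 26 12
f 25 9 27
f 25 27 26
f 26 27 28
f 26 28 12
f 27 9 29
f 27 29 28
f 28 29 30
f 28 30 12
f 29 9 31
f 29 31 30
f 30 31 32
f 30 32 12
f 31 9 33
f 31 33 32
f 32 33 34
f 32 34 12
f 33 9 35
f 33 35 34
f 34 35 36
f 34 36 12
f 35 9 37
f 35 37 36
f 36 37 38
f 36 38 12
f 37 9 10
f 37 10 38
f 38 10 11
f 38 11 12
f 39 50 44
f 39 44 40
f 39 40 46
f 39 46 49
f 39 49 50
f 40 44 48
f 44 50 43
f 50 49 41
f 49 46 45
f 46 40 47
f 42 48 43
f 42 43 41
f 42 41 45
f 42 45 47
f 42 47 48
f 43 48 44
f 41 43 50
f 45 41 49
f 47 45 46
f 48 47 40
f 52 51 54
f 52 54 53
f 54 51 55
f 54 55 53
f 55 51 56
f 55 56 53
f 56 51 57
f 56 57 53
f 57 51 58
f 57 58 53
f 58 51 59
f 58 59 53
f 59 51 60
f 59 60 53
f 60 51 61
f 60 61 53
f 61 51 52
f 61 52 53
f 63 62 66
f 63 66 64
f 64 66 67
f 64 67 65
f 66 62 68
f 66 68 67
f 67 68 69
f 67 69 65
f 68 62 70
f 68 70 69
f 69 70 71
f 69 71 65
f 70 62 72
f 70 72 71
f 71 72 73
f 71 73 65
f 72 62 74
f 72 74 73
f 73 74 75
f 73 75 65
f 74 62 76
f 74 76 75
f 75 76 77
f 75 77 65
f 76 62 78
f 76 78 77
f 77 78 79
f 77 79 65
f 78 62 80
f 78 80 79
f 79 80 81
f 79 81 65
f 80 62 82
f 80 82 81
f 81 82 83
f 81 83 65
f 82 62 63
f 82 63 83
f 83 63 64
f 83 64 65



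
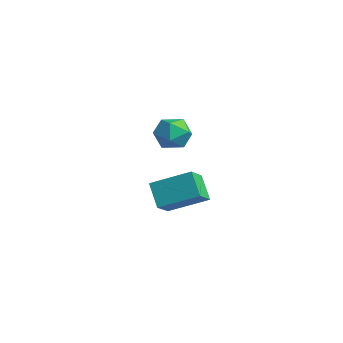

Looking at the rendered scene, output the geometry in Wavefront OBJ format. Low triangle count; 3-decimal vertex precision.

v 0.724 1.13 2.123
v 1.41 0.261 2.804
v 1.792 2.611 2.938
v 2.478 1.742 3.619
v 1.662 1.038 1.061
v 2.348 0.169 1.742
v 2.73 2.519 1.876
v 3.416 1.65 2.557
v -4.015 3.424 3.158
v -3.539 4.164 2.622
v -2.821 3.496 4.318
v -2.345 4.236 3.782
v -3.246 4.431 4.241
v -3.985 4.387 3.524
v -2.375 3.273 3.416
v -3.114 3.229 2.699
v -2.526 4.071 2.782
v -3.064 4.787 3.291
v -3.296 2.873 3.649
v -3.834 3.589 4.158
f 2 4 1
f 5 2 1
f 1 4 3
f 3 5 1
f 2 8 4
f 6 2 5
f 6 8 2
f 4 8 3
f 7 5 3
f 3 8 7
f 7 6 5
f 8 6 7
f 9 20 14
f 9 14 10
f 9 10 16
f 9 16 19
f 9 19 20
f 10 14 18
f 14 20 13
f 20 19 11
f 19 16 15
f 16 10 17
f 12 18 13
f 12 13 11
f 12 11 15
f 12 15 17
f 12 17 18
f 13 18 14
f 11 13 20
f 15 11 19
f 17 15 16
f 18 17 10



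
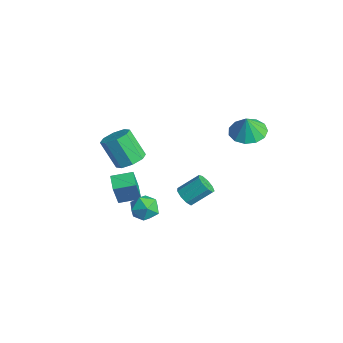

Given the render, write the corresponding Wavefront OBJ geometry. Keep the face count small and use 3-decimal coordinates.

v -4.707 -2.359 -4.425
v -4.282 -2.838 -2.828
v -4.299 -1.283 -4.21
v -3.874 -1.763 -2.614
v -3.866 -2.617 -4.726
v -3.441 -3.097 -3.13
v -3.458 -1.542 -4.512
v -3.033 -2.021 -2.915
v 0.203 -0.969 -1.746
v 0.496 -0.685 -2.2
v 0.77 0.332 -1.388
v 0.477 0.049 -0.934
v 0.093 -0.576 -2.2
v 0.368 0.441 -1.388
v -0.258 -0.651 -1.988
v 0.016 0.366 -1.176
v -0.394 -0.874 -1.663
v -0.12 0.143 -0.851
v -0.25 -1.141 -1.376
v 0.024 -0.124 -0.564
v 0.105 -1.328 -1.263
v 0.379 -0.311 -0.451
v 0.507 -1.346 -1.375
v 0.781 -0.329 -0.564
v 0.766 -1.188 -1.661
v 1.04 -0.171 -0.85
v 0.762 -0.927 -1.987
v 1.036 0.09 -1.175
v -1.503 -2.998 0.464
v -1.094 -3.685 0.483
v -1.909 -4.13 1.895
v -2.317 -3.442 1.876
v -0.811 -3.236 0.788
v -1.626 -3.681 2.2
v -0.933 -2.647 0.903
v -1.748 -3.092 2.315
v -1.388 -2.264 0.761
v -2.203 -2.708 2.173
v -1.911 -2.31 0.445
v -2.726 -2.755 1.857
v -2.194 -2.759 0.14
v -3.009 -3.204 1.552
v -2.072 -3.348 0.025
v -2.887 -3.793 1.437
v -1.617 -3.732 0.167
v -2.432 -4.176 1.579
v 0.632 2.175 2.314
v 1.366 1.608 2.11
v 0.788 1.985 3.406
v 1.568 2.1 2.167
v 1.472 2.617 2.27
v 1.11 2.993 2.388
v 0.596 3.109 2.481
v 0.093 2.929 2.522
v -0.238 2.51 2.496
v -0.293 1.984 2.413
v -0.055 1.519 2.298
v 0.402 1.262 2.188
v 0.932 1.295 2.118
v 1.018 -3.668 -0.825
v 1.495 -3.084 -0.561
v 1.725 -4.536 -0.179
v 2.202 -3.952 0.085
v 1.449 -4.002 0.347
v 1.012 -3.465 -0.052
v 2.208 -4.155 -0.688
v 1.771 -3.618 -1.087
v 2.231 -3.385 -0.477
v 1.761 -3.29 0.163
v 1.459 -4.33 -0.903
v 0.989 -4.235 -0.263
f 2 4 1
f 5 2 1
f 1 4 3
f 3 5 1
f 2 8 4
f 6 2 5
f 6 8 2
f 4 8 3
f 7 5 3
f 3 8 7
f 7 6 5
f 8 6 7
f 10 9 13
f 10 13 11
f 11 13 14
f 11 14 12
f 13 9 15
f 13 15 14
f 14 15 16
f 14 16 12
f 15 9 17
f 15 17 16
f 16 17 18
f 16 18 12
f 17 9 19
f 17 19 18
f 18 19 20
f 18 20 12
f 19 9 21
f 19 21 20
f 20 21 22
f 20 22 12
f 21 9 23
f 21 23 22
f 22 23 24
f 22 24 12
f 23 9 25
f 23 25 24
f 24 25 26
f 24 26 12
f 25 9 27
f 25 27 26
f 26 27 28
f 26 28 12
f 27 9 10
f 27 10 28
f 28 10 11
f 28 11 12
f 30 29 33
f 30 33 31
f 31 33 34
f 31 34 32
f 33 29 35
f 33 35 34
f 34 35 36
f 34 36 32
f 35 29 37
f 35 37 36
f 36 37 38
f 36 38 32
f 37 29 39
f 37 39 38
f 38 39 40
f 38 40 32
f 39 29 41
f 39 41 40
f 40 41 42
f 40 42 32
f 41 29 43
f 41 43 42
f 42 43 44
f 42 44 32
f 43 29 45
f 43 45 44
f 44 45 46
f 44 46 32
f 45 29 30
f 45 30 46
f 46 30 31
f 46 31 32
f 48 47 50
f 48 50 49
f 50 47 51
f 50 51 49
f 51 47 52
f 51 52 49
f 52 47 53
f 52 53 49
f 53 47 54
f 53 54 49
f 54 47 55
f 54 55 49
f 55 47 56
f 55 56 49
f 56 47 57
f 56 57 49
f 57 47 58
f 57 58 49
f 58 47 59
f 58 59 49
f 59 47 48
f 59 48 49
f 60 71 65
f 60 65 61
f 60 61 67
f 60 67 70
f 60 70 71
f 61 65 69
f 65 71 64
f 71 70 62
f 70 67 66
f 67 61 68
f 63 69 64
f 63 64 62
f 63 62 66
f 63 66 68
f 63 68 69
f 64 69 65
f 62 64 71
f 66 62 70
f 68 66 67
f 69 68 61



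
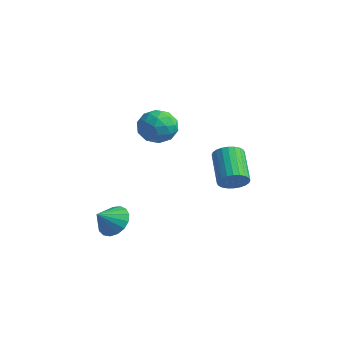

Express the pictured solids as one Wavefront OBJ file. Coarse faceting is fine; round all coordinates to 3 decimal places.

v 1.924 -2.811 -3.724
v 2.748 -2.597 -3.5
v 1.976 -3.709 -3.056
v 2.511 -2.398 -3.215
v 2.14 -2.294 -3.046
v 1.719 -2.308 -3.032
v 1.345 -2.437 -3.177
v 1.104 -2.652 -3.447
v 1.051 -2.904 -3.781
v 1.198 -3.134 -4.102
v 1.511 -3.291 -4.336
v 1.919 -3.337 -4.43
v 2.328 -3.263 -4.362
v 2.645 -3.086 -4.148
v 2.796 -2.846 -3.837
v 3.929 2.135 -1.9
v 4.27 1.853 -1.32
v 2.952 2.563 -0.199
v 2.611 2.845 -0.78
v 4.393 2.109 -1.338
v 3.075 2.819 -0.217
v 4.446 2.369 -1.441
v 3.128 3.079 -0.32
v 4.419 2.594 -1.614
v 3.102 3.304 -0.494
v 4.319 2.748 -1.831
v 3.001 3.459 -0.711
v 4.158 2.81 -2.058
v 2.84 3.52 -0.938
v 3.963 2.768 -2.262
v 2.645 3.479 -1.141
v 3.763 2.63 -2.41
v 2.445 3.341 -1.289
v 3.588 2.417 -2.481
v 2.27 3.127 -1.36
v 3.465 2.161 -2.463
v 2.147 2.871 -1.342
v 3.412 1.901 -2.36
v 2.094 2.611 -1.239
v 3.438 1.676 -2.186
v 2.121 2.386 -1.066
v 3.539 1.521 -1.969
v 2.221 2.232 -0.849
v 3.7 1.46 -1.742
v 2.382 2.17 -0.622
v 3.895 1.501 -1.539
v 2.577 2.212 -0.418
v 4.095 1.639 -1.391
v 2.777 2.35 -0.27
v 3.199 -0.478 1.319
v 3.697 -0.83 2.056
v 2.063 -1.49 1.604
v 2.561 -1.842 2.341
v 2.192 -0.961 2.391
v 2.894 -0.336 2.215
v 2.866 -1.984 1.445
v 3.568 -1.359 1.269
v 3.491 -1.762 2.134
v 3.075 -1.129 2.718
v 2.685 -1.191 0.942
v 2.269 -0.558 1.526
v 3.548 -0.565 1.663
v 2.212 -1.755 1.997
v 1.995 -1.237 2.027
v 2.288 -1.444 2.46
v 3.076 -0.274 1.756
v 3.369 -0.482 2.189
v 2.484 -0.558 2.386
v 2.391 -1.838 1.471
v 2.684 -2.046 1.904
v 3.472 -0.876 1.2
v 3.765 -1.083 1.633
v 3.276 -1.762 1.274
v 3.72 -1.32 2.142
v 3.052 -1.915 2.309
v 3.231 -1.998 1.782
v 3.644 -1.631 1.679
v 3.475 -0.948 2.485
v 2.807 -1.543 2.652
v 2.59 -1.025 2.682
v 3.003 -0.657 2.579
v 3.354 -1.495 2.531
v 2.953 -0.777 1.008
v 2.285 -1.372 1.175
v 2.757 -1.663 1.081
v 3.17 -1.295 0.978
v 2.708 -0.405 1.351
v 2.04 -1 1.518
v 2.116 -0.689 1.981
v 2.529 -0.322 1.878
v 2.406 -0.825 1.129
f 2 1 4
f 2 4 3
f 4 1 5
f 4 5 3
f 5 1 6
f 5 6 3
f 6 1 7
f 6 7 3
f 7 1 8
f 7 8 3
f 8 1 9
f 8 9 3
f 9 1 10
f 9 10 3
f 10 1 11
f 10 11 3
f 11 1 12
f 11 12 3
f 12 1 13
f 12 13 3
f 13 1 14
f 13 14 3
f 14 1 15
f 14 15 3
f 15 1 2
f 15 2 3
f 17 16 20
f 17 20 18
f 18 20 21
f 18 21 19
f 20 16 22
f 20 22 21
f 21 22 23
f 21 23 19
f 22 16 24
f 22 24 23
f 23 24 25
f 23 25 19
f 24 16 26
f 24 26 25
f 25 26 27
f 25 27 19
f 26 16 28
f 26 28 27
f 27 28 29
f 27 29 19
f 28 16 30
f 28 30 29
f 29 30 31
f 29 31 19
f 30 16 32
f 30 32 31
f 31 32 33
f 31 33 19
f 32 16 34
f 32 34 33
f 33 34 35
f 33 35 19
f 34 16 36
f 34 36 35
f 35 36 37
f 35 37 19
f 36 16 38
f 36 38 37
f 37 38 39
f 37 39 19
f 38 16 40
f 38 40 39
f 39 40 41
f 39 41 19
f 40 16 42
f 40 42 41
f 41 42 43
f 41 43 19
f 42 16 44
f 42 44 43
f 43 44 45
f 43 45 19
f 44 16 46
f 44 46 45
f 45 46 47
f 45 47 19
f 46 16 48
f 46 48 47
f 47 48 49
f 47 49 19
f 48 16 17
f 48 17 49
f 49 17 18
f 49 18 19
f 50 87 66
f 87 61 90
f 66 90 55
f 87 90 66
f 50 66 62
f 66 55 67
f 62 67 51
f 66 67 62
f 50 62 71
f 62 51 72
f 71 72 57
f 62 72 71
f 50 71 83
f 71 57 86
f 83 86 60
f 71 86 83
f 50 83 87
f 83 60 91
f 87 91 61
f 83 91 87
f 51 67 78
f 67 55 81
f 78 81 59
f 67 81 78
f 55 90 68
f 90 61 89
f 68 89 54
f 90 89 68
f 61 91 88
f 91 60 84
f 88 84 52
f 91 84 88
f 60 86 85
f 86 57 73
f 85 73 56
f 86 73 85
f 57 72 77
f 72 51 74
f 77 74 58
f 72 74 77
f 53 79 65
f 79 59 80
f 65 80 54
f 79 80 65
f 53 65 63
f 65 54 64
f 63 64 52
f 65 64 63
f 53 63 70
f 63 52 69
f 70 69 56
f 63 69 70
f 53 70 75
f 70 56 76
f 75 76 58
f 70 76 75
f 53 75 79
f 75 58 82
f 79 82 59
f 75 82 79
f 54 80 68
f 80 59 81
f 68 81 55
f 80 81 68
f 52 64 88
f 64 54 89
f 88 89 61
f 64 89 88
f 56 69 85
f 69 52 84
f 85 84 60
f 69 84 85
f 58 76 77
f 76 56 73
f 77 73 57
f 76 73 77
f 59 82 78
f 82 58 74
f 78 74 51
f 82 74 78



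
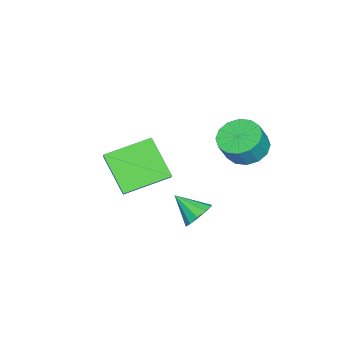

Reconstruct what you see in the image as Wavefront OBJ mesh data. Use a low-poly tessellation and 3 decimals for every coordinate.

v -4.146 -0.392 1.769
v -3.398 -0.592 1.331
v -2.905 -0.768 2.253
v -3.654 -0.568 2.691
v -3.375 -0.138 1.405
v -2.882 -0.314 2.327
v -3.558 0.248 1.577
v -3.066 0.072 2.499
v -3.9 0.463 1.801
v -3.407 0.286 2.723
v -4.307 0.448 2.016
v -3.814 0.272 2.938
v -4.671 0.209 2.165
v -4.178 0.032 3.086
v -4.895 -0.192 2.207
v -4.402 -0.368 3.129
v -4.918 -0.646 2.133
v -4.425 -0.822 3.055
v -4.734 -1.032 1.961
v -4.242 -1.208 2.883
v -4.393 -1.246 1.737
v -3.9 -1.423 2.659
v -3.986 -1.232 1.522
v -3.493 -1.408 2.444
v -3.622 -0.992 1.374
v -3.129 -1.169 2.295
v 0.504 -0.569 1.341
v 0.728 -0.226 1.845
v 0.356 -1.531 2.059
v 0.33 -0.177 1.829
v -0.002 -0.278 1.626
v -0.141 -0.489 1.315
v -0.033 -0.732 1.013
v 0.279 -0.912 0.836
v 0.678 -0.961 0.852
v 1.01 -0.86 1.055
v 1.148 -0.648 1.367
v 1.041 -0.406 1.669
v -1.733 -5.136 1.682
v -0.912 -4.771 2.447
v -2.867 -3.709 2.22
v -2.045 -3.345 2.985
v -0.995 -4.055 0.375
v -0.173 -3.691 1.14
v -2.128 -2.629 0.913
v -1.307 -2.264 1.678
f 2 1 5
f 2 5 3
f 3 5 6
f 3 6 4
f 5 1 7
f 5 7 6
f 6 7 8
f 6 8 4
f 7 1 9
f 7 9 8
f 8 9 10
f 8 10 4
f 9 1 11
f 9 11 10
f 10 11 12
f 10 12 4
f 11 1 13
f 11 13 12
f 12 13 14
f 12 14 4
f 13 1 15
f 13 15 14
f 14 15 16
f 14 16 4
f 15 1 17
f 15 17 16
f 16 17 18
f 16 18 4
f 17 1 19
f 17 19 18
f 18 19 20
f 18 20 4
f 19 1 21
f 19 21 20
f 20 21 22
f 20 22 4
f 21 1 23
f 21 23 22
f 22 23 24
f 22 24 4
f 23 1 25
f 23 25 24
f 24 25 26
f 24 26 4
f 25 1 2
f 25 2 26
f 26 2 3
f 26 3 4
f 28 27 30
f 28 30 29
f 30 27 31
f 30 31 29
f 31 27 32
f 31 32 29
f 32 27 33
f 32 33 29
f 33 27 34
f 33 34 29
f 34 27 35
f 34 35 29
f 35 27 36
f 35 36 29
f 36 27 37
f 36 37 29
f 37 27 38
f 37 38 29
f 38 27 28
f 38 28 29
f 40 42 39
f 43 40 39
f 39 42 41
f 41 43 39
f 40 46 42
f 44 40 43
f 44 46 40
f 42 46 41
f 45 43 41
f 41 46 45
f 45 44 43
f 46 44 45



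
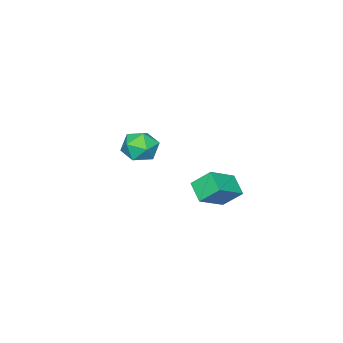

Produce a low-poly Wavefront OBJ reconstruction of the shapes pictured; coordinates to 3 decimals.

v -3.404 -2.605 -2.419
v -2.969 -3.284 -3.321
v -4.911 -3.836 -2.219
v -4.476 -4.515 -3.121
v -3.891 -4.466 -2.064
v -2.959 -3.705 -2.187
v -4.921 -3.415 -3.353
v -3.989 -2.654 -3.476
v -3.906 -3.784 -3.897
v -3.27 -4.434 -3.101
v -4.61 -2.686 -2.439
v -3.974 -3.336 -1.643
v -2.79 2.612 -3.052
v -3.274 3.569 -2.032
v -2.219 3.652 -3.757
v -2.703 4.609 -2.737
v -1.057 2.371 -2.003
v -1.541 3.328 -0.983
v -0.486 3.411 -2.708
v -0.97 4.368 -1.688
f 1 12 6
f 1 6 2
f 1 2 8
f 1 8 11
f 1 11 12
f 2 6 10
f 6 12 5
f 12 11 3
f 11 8 7
f 8 2 9
f 4 10 5
f 4 5 3
f 4 3 7
f 4 7 9
f 4 9 10
f 5 10 6
f 3 5 12
f 7 3 11
f 9 7 8
f 10 9 2
f 14 16 13
f 17 14 13
f 13 16 15
f 15 17 13
f 14 20 16
f 18 14 17
f 18 20 14
f 16 20 15
f 19 17 15
f 15 20 19
f 19 18 17
f 20 18 19



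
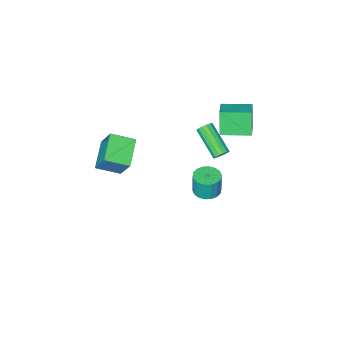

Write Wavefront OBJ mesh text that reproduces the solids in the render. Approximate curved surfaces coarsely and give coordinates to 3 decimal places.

v -2.745 -0.37 -4.57
v -2.306 -1.086 -4.559
v -2.276 -1.046 -3.1
v -2.715 -0.33 -3.11
v -2.039 -0.825 -4.572
v -2.009 -0.785 -3.113
v -1.912 -0.473 -4.584
v -1.881 -0.434 -3.125
v -1.95 -0.102 -4.594
v -1.919 -0.062 -3.134
v -2.145 0.217 -4.598
v -2.114 0.256 -3.139
v -2.459 0.42 -4.597
v -2.428 0.459 -3.138
v -2.83 0.466 -4.59
v -2.799 0.505 -3.131
v -3.184 0.346 -4.58
v -3.154 0.386 -3.121
v -3.451 0.085 -4.567
v -3.421 0.125 -3.108
v -3.579 -0.266 -4.555
v -3.548 -0.227 -3.096
v -3.541 -0.638 -4.546
v -3.51 -0.598 -3.086
v -3.346 -0.956 -4.541
v -3.315 -0.917 -3.082
v -3.032 -1.159 -4.542
v -3.001 -1.12 -3.083
v -2.661 -1.205 -4.549
v -2.63 -1.166 -3.09
v -3.985 2.072 2.714
v -4.35 1.558 4.174
v -3.073 3.117 3.31
v -3.438 2.604 4.77
v -2.642 0.936 2.65
v -3.007 0.423 4.11
v -1.73 1.982 3.246
v -2.095 1.468 4.706
v 2.101 -1.475 1.642
v 2.167 -0.462 3.237
v 3.329 -0.353 0.879
v 3.395 0.66 2.474
v 3.205 -2.34 2.146
v 3.271 -1.327 3.741
v 4.433 -1.218 1.383
v 4.499 -0.205 2.978
v -3.441 0.042 -1.236
v -3.038 -0.171 -1.507
v -3.176 -1.954 -0.315
v -3.579 -1.742 -0.044
v -2.921 -0.039 -1.297
v -3.058 -1.823 -0.105
v -2.943 0.114 -1.071
v -3.08 -1.669 0.122
v -3.099 0.248 -0.889
v -3.236 -1.536 0.304
v -3.346 0.327 -0.8
v -3.483 -1.457 0.393
v -3.619 0.329 -0.828
v -3.756 -1.455 0.365
v -3.844 0.254 -0.965
v -3.982 -1.529 0.227
v -3.962 0.123 -1.175
v -4.099 -1.661 0.017
v -3.94 -0.031 -1.402
v -4.077 -1.814 -0.209
v -3.784 -0.164 -1.584
v -3.921 -1.948 -0.391
v -3.537 -0.243 -1.673
v -3.674 -2.027 -0.48
v -3.264 -0.245 -1.645
v -3.401 -2.029 -0.452
f 2 1 5
f 2 5 3
f 3 5 6
f 3 6 4
f 5 1 7
f 5 7 6
f 6 7 8
f 6 8 4
f 7 1 9
f 7 9 8
f 8 9 10
f 8 10 4
f 9 1 11
f 9 11 10
f 10 11 12
f 10 12 4
f 11 1 13
f 11 13 12
f 12 13 14
f 12 14 4
f 13 1 15
f 13 15 14
f 14 15 16
f 14 16 4
f 15 1 17
f 15 17 16
f 16 17 18
f 16 18 4
f 17 1 19
f 17 19 18
f 18 19 20
f 18 20 4
f 19 1 21
f 19 21 20
f 20 21 22
f 20 22 4
f 21 1 23
f 21 23 22
f 22 23 24
f 22 24 4
f 23 1 25
f 23 25 24
f 24 25 26
f 24 26 4
f 25 1 27
f 25 27 26
f 26 27 28
f 26 28 4
f 27 1 29
f 27 29 28
f 28 29 30
f 28 30 4
f 29 1 2
f 29 2 30
f 30 2 3
f 30 3 4
f 32 34 31
f 35 32 31
f 31 34 33
f 33 35 31
f 32 38 34
f 36 32 35
f 36 38 32
f 34 38 33
f 37 35 33
f 33 38 37
f 37 36 35
f 38 36 37
f 40 42 39
f 43 40 39
f 39 42 41
f 41 43 39
f 40 46 42
f 44 40 43
f 44 46 40
f 42 46 41
f 45 43 41
f 41 46 45
f 45 44 43
f 46 44 45
f 48 47 51
f 48 51 49
f 49 51 52
f 49 52 50
f 51 47 53
f 51 53 52
f 52 53 54
f 52 54 50
f 53 47 55
f 53 55 54
f 54 55 56
f 54 56 50
f 55 47 57
f 55 57 56
f 56 57 58
f 56 58 50
f 57 47 59
f 57 59 58
f 58 59 60
f 58 60 50
f 59 47 61
f 59 61 60
f 60 61 62
f 60 62 50
f 61 47 63
f 61 63 62
f 62 63 64
f 62 64 50
f 63 47 65
f 63 65 64
f 64 65 66
f 64 66 50
f 65 47 67
f 65 67 66
f 66 67 68
f 66 68 50
f 67 47 69
f 67 69 68
f 68 69 70
f 68 70 50
f 69 47 71
f 69 71 70
f 70 71 72
f 70 72 50
f 71 47 48
f 71 48 72
f 72 48 49
f 72 49 50



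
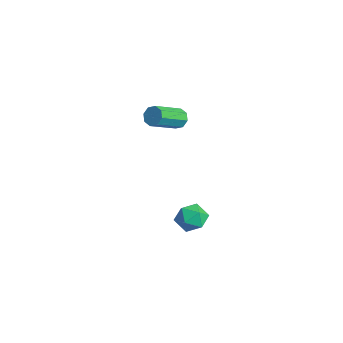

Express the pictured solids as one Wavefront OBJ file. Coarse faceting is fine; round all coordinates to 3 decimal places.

v 0.763 3.1 1.701
v 0.965 3.388 2.084
v 1.399 2.048 2.862
v 1.197 1.76 2.479
v 0.582 3.3 2.145
v 1.016 1.959 2.924
v 0.305 3.095 1.946
v 0.739 1.754 2.725
v 0.296 2.893 1.604
v 0.73 1.552 2.382
v 0.561 2.812 1.318
v 0.995 1.472 2.096
v 0.944 2.901 1.256
v 1.378 1.56 2.035
v 1.221 3.106 1.455
v 1.655 1.765 2.234
v 1.23 3.308 1.798
v 1.664 1.967 2.576
v 2.587 3.331 -4.021
v 3.169 3.1 -3.542
v 1.731 2.8 -3.238
v 2.313 2.569 -2.759
v 2.139 3.335 -2.826
v 2.668 3.663 -3.31
v 2.232 2.237 -3.47
v 2.761 2.565 -3.954
v 2.95 2.424 -3.201
v 2.892 3.102 -2.804
v 2.008 2.798 -3.976
v 1.95 3.476 -3.579
f 2 1 5
f 2 5 3
f 3 5 6
f 3 6 4
f 5 1 7
f 5 7 6
f 6 7 8
f 6 8 4
f 7 1 9
f 7 9 8
f 8 9 10
f 8 10 4
f 9 1 11
f 9 11 10
f 10 11 12
f 10 12 4
f 11 1 13
f 11 13 12
f 12 13 14
f 12 14 4
f 13 1 15
f 13 15 14
f 14 15 16
f 14 16 4
f 15 1 17
f 15 17 16
f 16 17 18
f 16 18 4
f 17 1 2
f 17 2 18
f 18 2 3
f 18 3 4
f 19 30 24
f 19 24 20
f 19 20 26
f 19 26 29
f 19 29 30
f 20 24 28
f 24 30 23
f 30 29 21
f 29 26 25
f 26 20 27
f 22 28 23
f 22 23 21
f 22 21 25
f 22 25 27
f 22 27 28
f 23 28 24
f 21 23 30
f 25 21 29
f 27 25 26
f 28 27 20



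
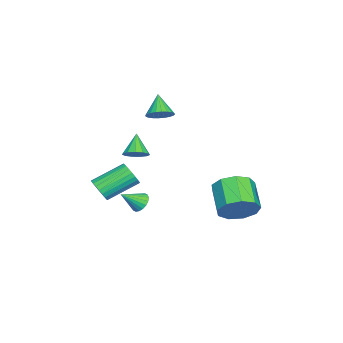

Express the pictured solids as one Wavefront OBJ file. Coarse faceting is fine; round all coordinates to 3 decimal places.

v 3.127 -0.192 1.137
v 3.448 0.244 1.477
v 2.373 -0.388 2.103
v 3.185 0.422 1.307
v 2.902 0.405 1.083
v 2.691 0.197 0.876
v 2.619 -0.133 0.753
v 2.707 -0.483 0.751
v 2.929 -0.74 0.872
v 3.213 -0.824 1.077
v 3.47 -0.707 1.302
v 3.618 -0.426 1.474
v 3.61 -0.072 1.539
v 0.195 -0.907 -3.648
v 0.406 -1.202 -4.126
v 0.805 -1.693 -2.892
v 0.593 -1.016 -4.083
v 0.701 -0.809 -3.955
v 0.709 -0.621 -3.766
v 0.615 -0.489 -3.553
v 0.438 -0.44 -3.359
v 0.213 -0.484 -3.223
v -0.016 -0.611 -3.17
v -0.203 -0.797 -3.212
v -0.311 -1.005 -3.341
v -0.319 -1.193 -3.53
v -0.226 -1.324 -3.743
v -0.048 -1.373 -3.937
v 0.177 -1.33 -4.073
v -0.255 -0.041 2.175
v 0.286 -0.337 2.507
v -1.045 -0.379 3.165
v 0.298 -0.082 2.603
v 0.225 0.18 2.634
v 0.079 0.408 2.596
v -0.117 0.567 2.493
v -0.335 0.634 2.342
v -0.54 0.598 2.166
v -0.702 0.465 1.991
v -0.796 0.254 1.844
v -0.808 -0.001 1.748
v -0.735 -0.263 1.717
v -0.59 -0.49 1.755
v -0.393 -0.65 1.858
v -0.175 -0.717 2.009
v 0.03 -0.681 2.185
v 0.192 -0.547 2.36
v -0.492 3.77 -3.84
v 0.059 2.859 -3.663
v -1.297 2.218 -2.742
v -1.848 3.13 -2.92
v 0.195 3.345 -3.124
v -1.161 2.704 -2.203
v 0.01 4.031 -2.92
v -1.347 3.39 -1.999
v -0.41 4.594 -3.147
v -1.767 3.953 -2.226
v -0.869 4.772 -3.698
v -2.225 4.132 -2.778
v -1.151 4.482 -4.316
v -2.507 3.841 -3.395
v -1.124 3.858 -4.711
v -2.481 3.217 -3.791
v -0.802 3.194 -4.699
v -2.158 2.553 -3.779
v -0.335 2.799 -4.285
v -1.691 2.158 -3.365
v 2.08 -2.345 -2.062
v 2.384 -2.516 -1.466
v 1.424 -1.205 -0.602
v 1.12 -1.035 -1.198
v 2.553 -2.329 -1.56
v 1.594 -1.018 -0.697
v 2.651 -2.145 -1.731
v 1.691 -0.834 -0.867
v 2.662 -1.992 -1.952
v 1.702 -0.681 -1.088
v 2.584 -1.892 -2.189
v 1.624 -0.581 -1.326
v 2.43 -1.861 -2.408
v 1.47 -0.551 -1.544
v 2.222 -1.904 -2.573
v 1.262 -0.594 -1.71
v 1.992 -2.015 -2.661
v 1.033 -0.704 -1.797
v 1.776 -2.175 -2.658
v 0.816 -0.864 -1.794
v 1.606 -2.362 -2.563
v 0.647 -1.051 -1.7
v 1.509 -2.546 -2.393
v 0.549 -1.235 -1.529
v 1.498 -2.699 -2.172
v 0.538 -1.388 -1.308
v 1.576 -2.799 -1.934
v 0.616 -1.488 -1.071
v 1.73 -2.829 -1.716
v 0.77 -1.519 -0.852
v 1.938 -2.786 -1.55
v 0.978 -1.476 -0.687
v 2.167 -2.676 -1.463
v 1.208 -1.365 -0.599
f 2 1 4
f 2 4 3
f 4 1 5
f 4 5 3
f 5 1 6
f 5 6 3
f 6 1 7
f 6 7 3
f 7 1 8
f 7 8 3
f 8 1 9
f 8 9 3
f 9 1 10
f 9 10 3
f 10 1 11
f 10 11 3
f 11 1 12
f 11 12 3
f 12 1 13
f 12 13 3
f 13 1 2
f 13 2 3
f 15 14 17
f 15 17 16
f 17 14 18
f 17 18 16
f 18 14 19
f 18 19 16
f 19 14 20
f 19 20 16
f 20 14 21
f 20 21 16
f 21 14 22
f 21 22 16
f 22 14 23
f 22 23 16
f 23 14 24
f 23 24 16
f 24 14 25
f 24 25 16
f 25 14 26
f 25 26 16
f 26 14 27
f 26 27 16
f 27 14 28
f 27 28 16
f 28 14 29
f 28 29 16
f 29 14 15
f 29 15 16
f 31 30 33
f 31 33 32
f 33 30 34
f 33 34 32
f 34 30 35
f 34 35 32
f 35 30 36
f 35 36 32
f 36 30 37
f 36 37 32
f 37 30 38
f 37 38 32
f 38 30 39
f 38 39 32
f 39 30 40
f 39 40 32
f 40 30 41
f 40 41 32
f 41 30 42
f 41 42 32
f 42 30 43
f 42 43 32
f 43 30 44
f 43 44 32
f 44 30 45
f 44 45 32
f 45 30 46
f 45 46 32
f 46 30 47
f 46 47 32
f 47 30 31
f 47 31 32
f 49 48 52
f 49 52 50
f 50 52 53
f 50 53 51
f 52 48 54
f 52 54 53
f 53 54 55
f 53 55 51
f 54 48 56
f 54 56 55
f 55 56 57
f 55 57 51
f 56 48 58
f 56 58 57
f 57 58 59
f 57 59 51
f 58 48 60
f 58 60 59
f 59 60 61
f 59 61 51
f 60 48 62
f 60 62 61
f 61 62 63
f 61 63 51
f 62 48 64
f 62 64 63
f 63 64 65
f 63 65 51
f 64 48 66
f 64 66 65
f 65 66 67
f 65 67 51
f 66 48 49
f 66 49 67
f 67 49 50
f 67 50 51
f 69 68 72
f 69 72 70
f 70 72 73
f 70 73 71
f 72 68 74
f 72 74 73
f 73 74 75
f 73 75 71
f 74 68 76
f 74 76 75
f 75 76 77
f 75 77 71
f 76 68 78
f 76 78 77
f 77 78 79
f 77 79 71
f 78 68 80
f 78 80 79
f 79 80 81
f 79 81 71
f 80 68 82
f 80 82 81
f 81 82 83
f 81 83 71
f 82 68 84
f 82 84 83
f 83 84 85
f 83 85 71
f 84 68 86
f 84 86 85
f 85 86 87
f 85 87 71
f 86 68 88
f 86 88 87
f 87 88 89
f 87 89 71
f 88 68 90
f 88 90 89
f 89 90 91
f 89 91 71
f 90 68 92
f 90 92 91
f 91 92 93
f 91 93 71
f 92 68 94
f 92 94 93
f 93 94 95
f 93 95 71
f 94 68 96
f 94 96 95
f 95 96 97
f 95 97 71
f 96 68 98
f 96 98 97
f 97 98 99
f 97 99 71
f 98 68 100
f 98 100 99
f 99 100 101
f 99 101 71
f 100 68 69
f 100 69 101
f 101 69 70
f 101 70 71

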